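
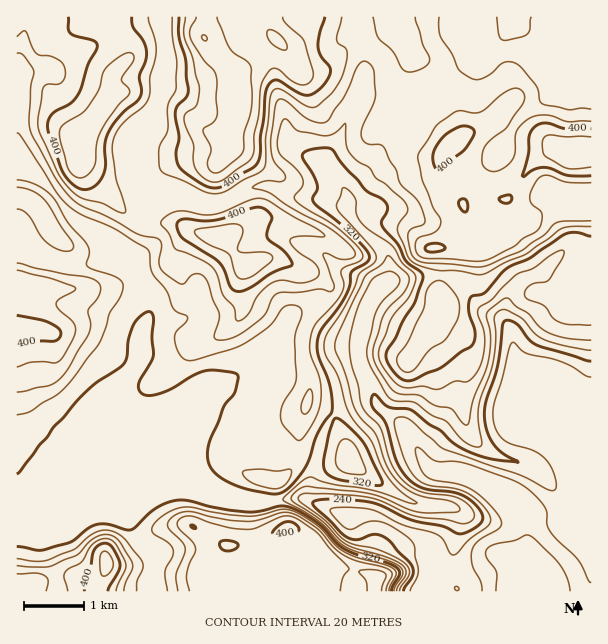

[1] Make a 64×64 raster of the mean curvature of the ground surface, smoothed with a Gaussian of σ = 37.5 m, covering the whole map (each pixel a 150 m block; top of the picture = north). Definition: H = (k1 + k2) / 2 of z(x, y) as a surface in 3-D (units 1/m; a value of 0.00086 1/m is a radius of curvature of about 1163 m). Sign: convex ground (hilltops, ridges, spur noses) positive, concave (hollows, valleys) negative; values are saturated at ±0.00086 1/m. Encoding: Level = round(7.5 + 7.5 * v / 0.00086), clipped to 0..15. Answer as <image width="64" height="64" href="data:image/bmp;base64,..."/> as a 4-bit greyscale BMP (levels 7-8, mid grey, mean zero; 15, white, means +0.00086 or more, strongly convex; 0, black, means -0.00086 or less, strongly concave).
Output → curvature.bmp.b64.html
<image width="64" height="64" href="data:image/bmp;base64,Qk12CAAAAAAAAHYAAAAoAAAAQAAAAEAAAAABAAQAAAAAAAAIAAATCwAAEwsAABAAAAAAAAAAAAAAABEREQAiIiIAMzMzAERERABVVVUAZmZmAHd3dwCIiIgAmZmZAKqqqgC7u7sAzMzMAN3d3QDu7u4A////AJqnZ3ipdVZ2VomYh3iHd3d4l3dp5gA1eaqpdnh3d3Z5m8mId5u3RWZoqod3eId3d3eXZ3n/6FR5mIiHeHeHdnqZqauXe+uXdnial3Z3d3d3Z5iL3//9ZGiHd3d4d3dneXVFipeN+4d2ZXqph3dnd3dovO7ahkRFaJh2Z3d3dmeJZVVWV8/4RWZUVniZmHdmdmr+pjERNnZYmWRWd3ZmeIl3d2U2v/hVdlVWiJqqmYZmn/cANniIdVaZZEZ3dneJmXd3dlRZlleZd5u6qZmaupr/wQJ5mGREVXmHZ4h3iZmZd3d3dmVERpqs/8qpmZrO//xQJVdkI0VVerupmHiIiIh3d3d3dmZmZ4rdqJmYeK/+cgF3ZSJHmpms3admd3eIiId4h3d3d3d2VWZTIQAABVEAAjIhJZ7//+7aZGd2Z4h3l3iHd3d3d3d2ZCRnZCERABRFVVWM/+zN3IU2dmZ5mHeXd3d3d3iHd4hmdlRXm++TaYmYm+/YVEVlQ2ZVV5qHeJdnd3d4iIiIh2dmiavMzuhZq7vO2nQyIjNFRFV5qXd5mHd3d3d3d3d3d4iJqYh3u1equ7ynVVRVRERXiruod4mIh3d3d3d3d3d4iJmHd2aLZIq7qYZWVXdVV6zMuod3eIiIh3d3d3d3d4h4mId3ZnqEabuZhmZGiHec25iId3d4h3iIh3d3d3d4h3iIh3d3eYRZu5mGZVZ4ic2WZmZnd3d3d3iIiId3d3d3d4iHd3d5lFiqiZdUV3eKymVWd3d3d3d3d4iIh4h3d3d3iId4iIqlSKh4ljNodorIVWd3d4d3eHd3d3h3iId3d3eIh3eIisdYp2ZUNHiXe7dVd3d4h4iIdnd3eHeIiHd3d4iHd3iK2VmWUyZ1aZh6t1V3d3d3d3iHdnd3d4iId2d3eHeId3nKaZZjSpdomHm4VWd3d3d3iImHZ3d3iIiIdnd3eId3Z8pphnNZmXeYeKllZ3d3d3iHeahmd3d4iJmGZ3d3d3dny3mGYlirh4d3qnVXd3d3eId4qXZ3d3d4iIdmd3d3d2jKeXUzib2niGeblVZ3dmZoh3eZdneId3d3iXZnd3d3echodSa7zKeId5ymRnZlVniHd5l3d4h3d3iaqHZ3d3d5t1ZmOMuqqImHm6ZGd2ZneIiImXd3d3d3eJmamHZ3Znq2RnY2qXioiYebpjV4iIiJmIm6mId3d3eJiIirl2dmerdWdUSIeJmIh6unNGiZqpmZmqqZiHd2d4h3doq5d3ZouWZlVImImYiIqpUjaaqpmYiId3d3d3dmd2Z2Z6uZdmebp2VUiZiZmImGQjZ5qZiIdmZmZnd3d2Z5hmdmiZl1Vnq6dUV4mIiZqVRkWZiIh4hmZmd4iIiHdmmnZ4iHd2ZmVqyVNVZ3ibuoabdJuYiHeHiaqqqpiIh1aKhWiqh2VodlnshUZUWby4VqqFaZh4d4rMy6q7qYiGZ5l1VpupdWiqmbuWNEMliHVGiIdWd3iIi4dlVWZmZnWKmGVWi8uXeL3IZEREMyNEMzVmVUVmeIiWM0RVVVZ3dZyXZVeaq7qaq5VXrLlFm4ZmialkRFVneJZ2Z4mXd3dkapZniZd4vLl1RI7/thW//czM3cqpZEVnl3d5q5Z3dVZGh3mph2Z3ZTNXz8cxNZ3tqYiJq8uGREaXZ4u4VnY1iWWKvMupd2VFab7qUSaKu4iHdmd4iauEJGdou3RVRGq7mJzMu8qYh4vN24UkiqmXRXiIeIiKu4ZVZGnJQ0V4q6iJu5dnmqmJu6l2U0moeHVWeJiHd4mpirzFjbUleIq5ZVV3QyNYq7uXZVVFaHVmVXmImHd4h4iaq7vdcjipmqdXd2VlQyNqqENERnZWZmVniZmYeJmXVndnbLcyaqmIlnd3dTR3UiREV3eJhliHeJmIh4iJiJhVZVVFNDScuHh1d2VFacyVM0aaqoZVaJh5qHmGaJd3mmNFZVZ2J82piGZ2iZmazKh4ibqYZVeIiHiHeoZndmeLhEipl3NZy6qoVnaJmYm7qZqYiGZlaJh3iHeKlmd2ZWmpm8qXVXmpmZZHdoiIiIiqu5VFVmV5mHaJmIqod2d3V5qaqZZGiamZhUd2iId2eJmqhDZ2dmiZh4mHebuYZXdXiZmqlHiZqpmFRnZ3ZniZqYl0N4d4ZpqXd3ZnmqqHZ2iqqpqliaqZmqdEZ1VoqoiZmZU2h4p1iZh3dmeJqpmHZ6uneIR5mYiJuWVWVYu4Z4mrlTV4moRomYd3d3iYiZhViZZGZHiId3irl2VGm4Z4iKuUJXmYdUaJmIh3aIZoqYZWdlZkeIdmeJqqp1aIaIiHq4MliYeHVneIh3ZohmeaqWVWZ3R6l2d4iJu4VWVomHercjeqiIdWd3h3d3iHZ3mql2Z4hXqXZ3iHeIdVZ3iIiJlzWruYiGV4iId3d4d3d5mHZ3iEZ3ZneZiIdlVnmYiIiZV7upmYZXiIiId3d3d3mGZ3eIR3Znd4maqoZVaJh4iZdoqpeJlld3iJmYd3d3iXZ3d4hIp3d3d4mrlkVXmYiIdomZhmeYZ3Z4mZh3d3d3Znd4mFioiHZmeJqXRGm7l3d3iamGVohnd4qXd3d3d3ZnZ3mXZ5iIh3Z3iYZEnNuGd3ibmIdmeGeImpZnd3d4iIiHeHZ2mIiIh4h3dkSsuXd3eKlmiHZ4d4iZh2d3d3eZiIl2Z3aId3mpmYdlVIh3Z3d4dVaJh3dniIh2Z3d3d5l3iGZ5"/>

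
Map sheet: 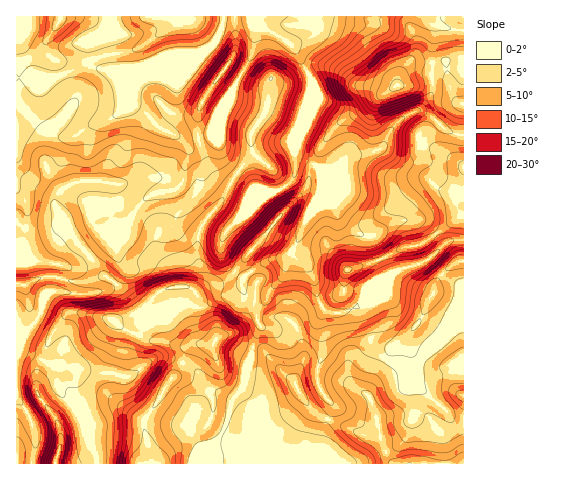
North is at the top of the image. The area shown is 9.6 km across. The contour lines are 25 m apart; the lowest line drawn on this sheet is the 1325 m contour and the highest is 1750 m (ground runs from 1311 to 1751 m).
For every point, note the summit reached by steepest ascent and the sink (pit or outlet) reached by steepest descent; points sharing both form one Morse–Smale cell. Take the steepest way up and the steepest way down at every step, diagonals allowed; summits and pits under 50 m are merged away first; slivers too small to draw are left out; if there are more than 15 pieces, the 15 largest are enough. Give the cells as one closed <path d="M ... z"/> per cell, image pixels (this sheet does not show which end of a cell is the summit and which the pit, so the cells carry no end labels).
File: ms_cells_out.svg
<path d="M256 16l-5 1 4 9-2 26-30 61-4 32 6 13 26 23 4 8 5 0 9 4-43 38-5 11 0 11 5 10 18 15-2 9 3 7 22 0 1 1-10 17 2 17-7 15-9 42-12 14-6 25-10 17 3 14-1 7 245 1 1-223-12-1-7 4-21 18-24 7-16 9-20 20-4 7-12 6-19 1-6-4-14-41-18-14 7-12 5-16 15-26 4-12-3-19-24-14 1-11 10-26 0-13 5-14 0-10-20-35-15-11-13-6z"/><path d="M228 99l-17 36-23 5-7-1 8 11-7 33-10 8-14 1-8 4-12 10-11 16-10 2-12 7 18 36 0 5-5 9-12 9-15 4-17 0-10-3-16 1-4 6-5 18-7 10-6 5-10-2 0 17 3 5 33 14 4 0 3 3-2 13 1 8 23 31 9 17 7 27 121-1 1-7-3-14 10-17 6-25 12-14 9-42 7-15-2-17 10-17-1-1-22 0-3-7 2-9-18-15-5-10 0-11 5-11 43-38-9-4-5 0-4-8-19-16-11-13-2-7 1-20z"/><path d="M197 53l-19 0-27 12-14 3-29 3-17-5-9 0-32 13-7-2-27 1 0 250 2 2 8 1 6-5 7-10 5-18 4-6 16-1 10 3 17 0 20-6 11-14 1-7-18-36 12-7 10-2 11-16 12-10 8-4 14-1 10-8 7-30-3-8-8-9-18-8-14-15-14-8 0-6 3-12 6-8 51-21z"/><path d="M421 16l-165 1 7 11 13 6 15 11 20 35 0 10-5 14 0 13-11 30 2 9 21 12 14 1 10-6 7-7 19-2 14-6 10-19 10-10 15-9 13 5 15 14 14 6 5-1 0-103-30-6z"/><path d="M420 110l-7 2-11 7-10 10-7 15-7 6-29 6-7 7-10 6-13-1 21 52 14 11 19 8 15 38 12-8 24-7 21-18 7-4 12-1 0-103-19-7-11-10z"/><path d="M250 16l-26 0-7 24-10 10-66 29-6 8-3 17 14 9 14 15 23 12 28-5 12-27 9-14 21-42 2-26z"/><path d="M321 174l-1 19-17 32-5 16-7 12 18 14 14 41 6 4 15 0 16-7 4-7 23-21 0-5-14-33-19-8-14-11z"/><path d="M17 346l-1 51 9 12 10 22 1 14-4 18 64 1-1-11-14-33-23-31-1-8 2-13-3-3-4 0-33-14z"/><path d="M223 16l-111 0 1 16-7 4-15 4 2 20 6 8 12 3 36-5 31-13 21 0 8-3 10-10 6-14z"/><path d="M111 16l-86 0 3 13-7 9-5 2 0 37 27 0 7 2 32-13 16 2-5-8-2-20 15-4 7-4 1-4z"/><path d="M17 398l-1 65 16 1 4-19-1-14-10-22z"/><path d="M463 16l-41 1 12 8 29 5z"/><path d="M24 16l-8 1 1 22 4-1 7-9z"/>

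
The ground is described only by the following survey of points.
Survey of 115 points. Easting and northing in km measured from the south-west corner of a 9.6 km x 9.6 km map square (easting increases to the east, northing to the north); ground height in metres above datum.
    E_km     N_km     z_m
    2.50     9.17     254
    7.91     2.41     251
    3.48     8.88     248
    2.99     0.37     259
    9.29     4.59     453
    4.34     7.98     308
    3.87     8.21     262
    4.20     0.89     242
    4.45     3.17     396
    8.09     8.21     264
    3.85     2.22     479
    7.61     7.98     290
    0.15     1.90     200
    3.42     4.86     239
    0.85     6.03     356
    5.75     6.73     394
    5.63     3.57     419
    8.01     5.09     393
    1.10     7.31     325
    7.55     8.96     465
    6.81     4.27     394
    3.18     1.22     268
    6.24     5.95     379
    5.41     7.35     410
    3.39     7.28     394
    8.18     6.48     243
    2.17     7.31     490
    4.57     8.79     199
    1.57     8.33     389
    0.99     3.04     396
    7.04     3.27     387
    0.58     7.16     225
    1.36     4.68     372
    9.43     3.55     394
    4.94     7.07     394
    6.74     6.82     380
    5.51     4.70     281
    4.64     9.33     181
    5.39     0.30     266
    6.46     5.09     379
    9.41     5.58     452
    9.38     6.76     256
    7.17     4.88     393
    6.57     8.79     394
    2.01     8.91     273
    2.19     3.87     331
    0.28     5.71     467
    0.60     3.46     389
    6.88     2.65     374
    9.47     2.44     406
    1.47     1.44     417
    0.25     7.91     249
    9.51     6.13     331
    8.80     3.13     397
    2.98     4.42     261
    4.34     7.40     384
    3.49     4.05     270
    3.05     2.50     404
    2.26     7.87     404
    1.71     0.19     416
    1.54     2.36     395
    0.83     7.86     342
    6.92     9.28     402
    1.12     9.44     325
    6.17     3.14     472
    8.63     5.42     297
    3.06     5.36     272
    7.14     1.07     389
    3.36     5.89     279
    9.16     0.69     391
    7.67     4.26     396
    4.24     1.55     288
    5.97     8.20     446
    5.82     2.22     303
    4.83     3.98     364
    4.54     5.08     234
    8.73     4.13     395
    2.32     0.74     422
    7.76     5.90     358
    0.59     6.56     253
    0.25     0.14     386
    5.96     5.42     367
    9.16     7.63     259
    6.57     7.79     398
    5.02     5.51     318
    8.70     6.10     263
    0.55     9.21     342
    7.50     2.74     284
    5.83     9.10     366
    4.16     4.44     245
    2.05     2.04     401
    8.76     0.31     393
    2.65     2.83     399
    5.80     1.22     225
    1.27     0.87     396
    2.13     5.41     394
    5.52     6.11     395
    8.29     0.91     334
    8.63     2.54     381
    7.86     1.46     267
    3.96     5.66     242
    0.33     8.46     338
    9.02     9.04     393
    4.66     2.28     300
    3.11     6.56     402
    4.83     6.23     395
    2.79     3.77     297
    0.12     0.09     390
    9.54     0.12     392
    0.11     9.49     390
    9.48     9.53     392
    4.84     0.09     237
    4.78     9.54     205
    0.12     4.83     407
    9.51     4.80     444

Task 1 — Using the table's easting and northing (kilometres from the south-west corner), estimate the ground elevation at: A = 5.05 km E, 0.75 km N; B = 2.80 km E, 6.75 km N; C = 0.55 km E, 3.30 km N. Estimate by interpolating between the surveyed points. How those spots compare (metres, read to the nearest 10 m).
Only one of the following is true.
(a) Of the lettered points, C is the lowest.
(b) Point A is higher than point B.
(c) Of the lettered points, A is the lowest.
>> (c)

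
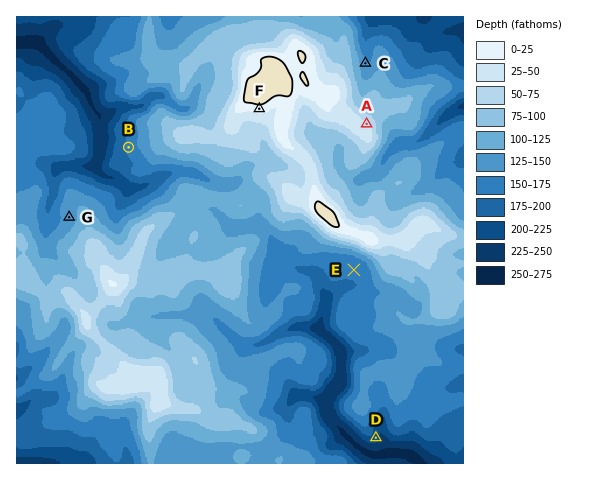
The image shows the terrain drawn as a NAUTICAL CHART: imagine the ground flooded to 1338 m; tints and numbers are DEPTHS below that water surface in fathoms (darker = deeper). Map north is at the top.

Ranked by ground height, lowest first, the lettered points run D B C A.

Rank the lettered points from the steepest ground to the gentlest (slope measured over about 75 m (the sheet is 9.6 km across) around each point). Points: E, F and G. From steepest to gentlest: F G E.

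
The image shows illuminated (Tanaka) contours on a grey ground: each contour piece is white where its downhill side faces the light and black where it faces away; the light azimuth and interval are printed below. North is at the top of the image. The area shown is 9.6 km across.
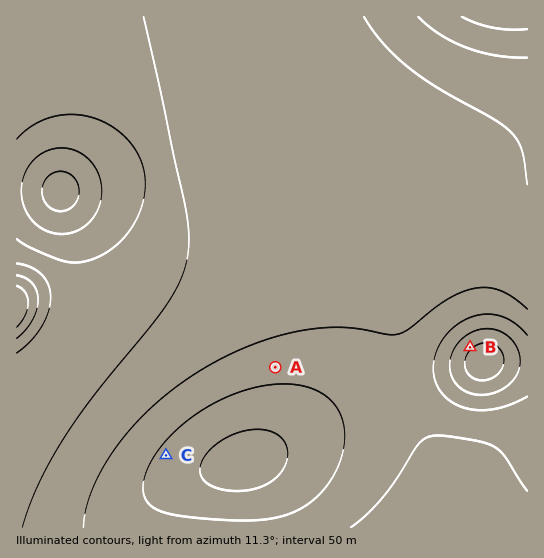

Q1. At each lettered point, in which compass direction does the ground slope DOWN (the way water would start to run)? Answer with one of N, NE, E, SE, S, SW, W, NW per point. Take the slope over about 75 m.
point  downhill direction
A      S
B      SE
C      SE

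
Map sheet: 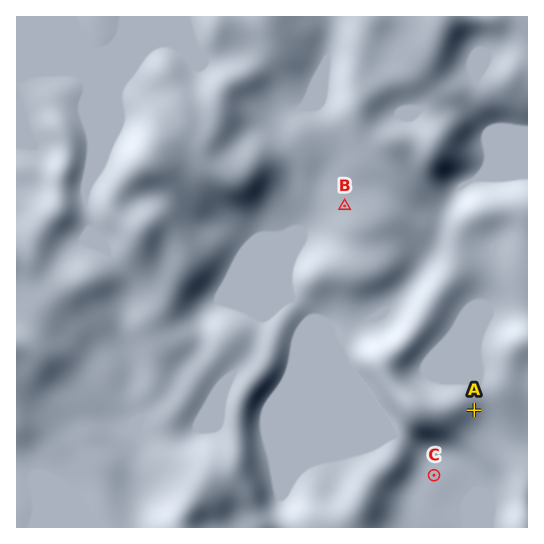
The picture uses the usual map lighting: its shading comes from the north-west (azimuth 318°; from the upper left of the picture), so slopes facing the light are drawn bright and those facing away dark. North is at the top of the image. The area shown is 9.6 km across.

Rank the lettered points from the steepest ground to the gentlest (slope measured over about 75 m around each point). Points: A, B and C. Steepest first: A B C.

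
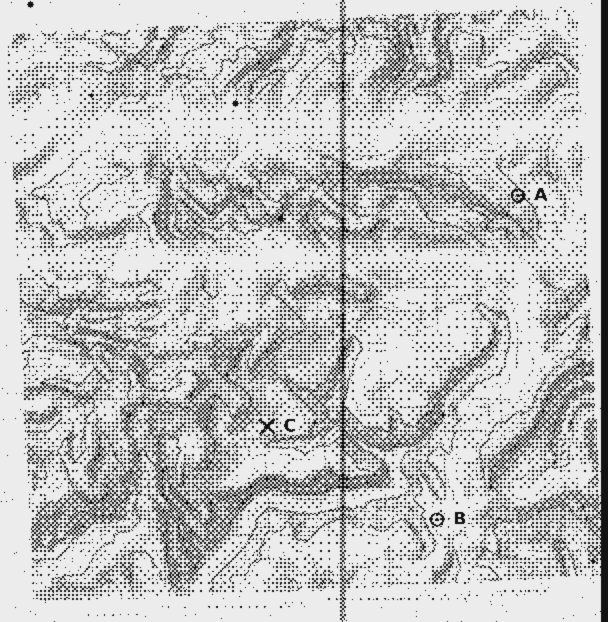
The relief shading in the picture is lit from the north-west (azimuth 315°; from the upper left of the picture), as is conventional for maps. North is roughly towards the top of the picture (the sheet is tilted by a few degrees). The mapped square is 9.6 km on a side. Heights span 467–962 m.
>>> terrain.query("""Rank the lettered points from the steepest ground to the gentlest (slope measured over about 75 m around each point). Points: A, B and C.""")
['A', 'C', 'B']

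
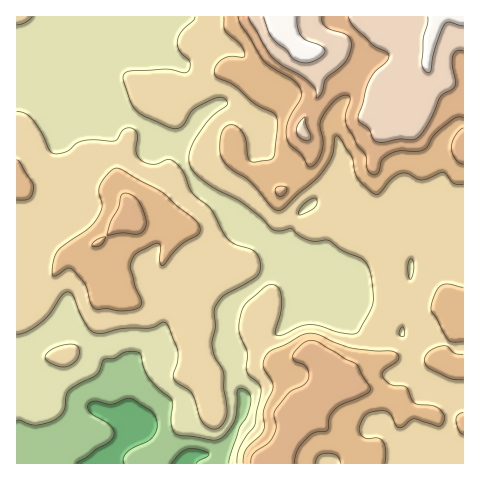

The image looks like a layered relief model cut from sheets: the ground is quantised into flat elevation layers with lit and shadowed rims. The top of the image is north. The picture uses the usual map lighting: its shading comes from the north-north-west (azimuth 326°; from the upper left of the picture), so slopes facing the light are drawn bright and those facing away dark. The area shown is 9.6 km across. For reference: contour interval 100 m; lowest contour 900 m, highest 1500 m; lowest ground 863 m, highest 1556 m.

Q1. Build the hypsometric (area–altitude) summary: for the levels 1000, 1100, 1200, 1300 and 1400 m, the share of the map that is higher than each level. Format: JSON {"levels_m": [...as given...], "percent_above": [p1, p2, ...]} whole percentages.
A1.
{"levels_m": [1000, 1100, 1200, 1300, 1400], "percent_above": [93, 70, 33, 16, 7]}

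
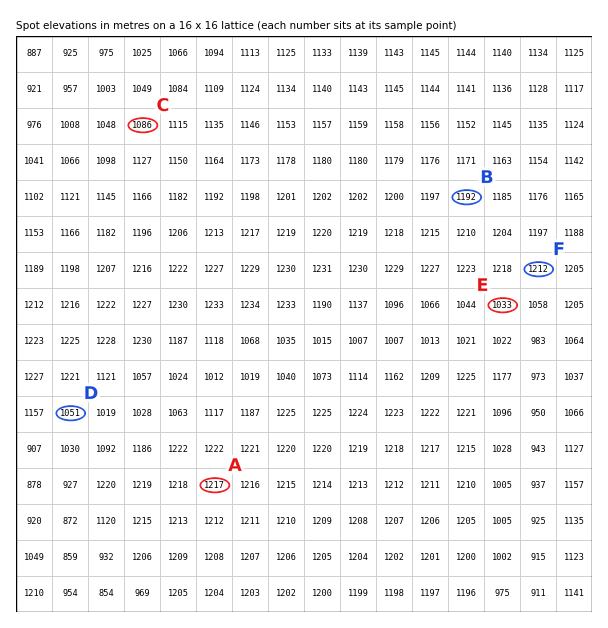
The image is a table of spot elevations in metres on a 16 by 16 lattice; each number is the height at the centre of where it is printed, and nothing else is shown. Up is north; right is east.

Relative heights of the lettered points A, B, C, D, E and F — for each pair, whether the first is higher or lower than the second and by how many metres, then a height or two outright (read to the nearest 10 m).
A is higher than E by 190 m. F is higher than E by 180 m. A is higher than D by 170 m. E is lower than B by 160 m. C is lower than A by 130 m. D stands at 1050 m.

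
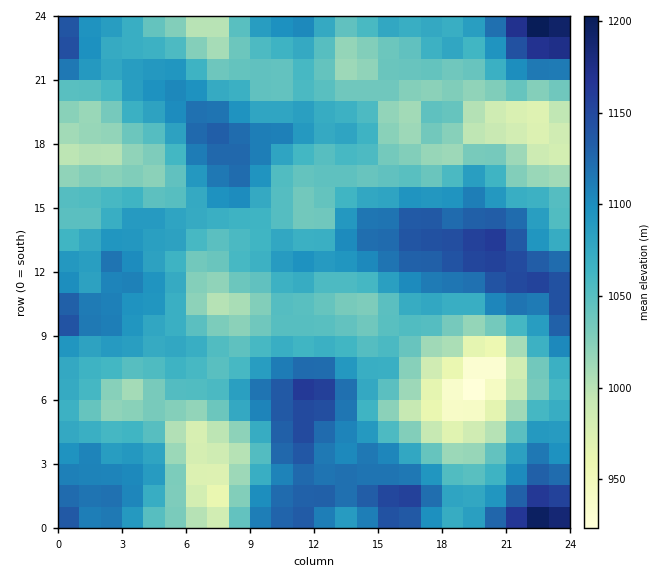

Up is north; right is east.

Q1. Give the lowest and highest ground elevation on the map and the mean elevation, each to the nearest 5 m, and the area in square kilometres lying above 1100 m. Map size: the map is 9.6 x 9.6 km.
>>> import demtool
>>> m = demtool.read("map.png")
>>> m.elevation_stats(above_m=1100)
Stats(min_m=905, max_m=1215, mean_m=1070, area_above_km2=24.7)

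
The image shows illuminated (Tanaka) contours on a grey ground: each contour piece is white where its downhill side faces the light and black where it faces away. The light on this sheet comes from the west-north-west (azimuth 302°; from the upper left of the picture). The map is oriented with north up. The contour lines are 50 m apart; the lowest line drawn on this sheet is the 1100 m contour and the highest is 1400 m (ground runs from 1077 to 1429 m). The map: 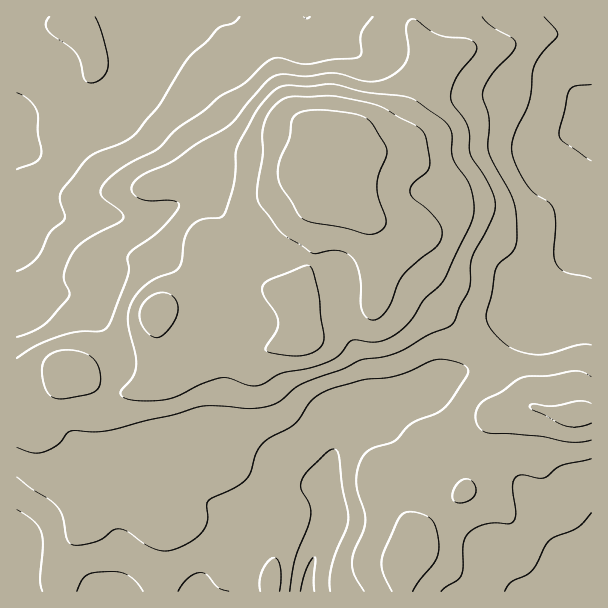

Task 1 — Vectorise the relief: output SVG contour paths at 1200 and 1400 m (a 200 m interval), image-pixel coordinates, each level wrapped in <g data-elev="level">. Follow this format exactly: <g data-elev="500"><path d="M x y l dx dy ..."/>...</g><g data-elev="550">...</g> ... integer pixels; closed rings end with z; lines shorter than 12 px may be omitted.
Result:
<g data-elev="1200"><path d="M280 591l1-22-2-8-4-3-6 3-7 9-2 11 0 10"/><path d="M441 591l17-11 4-5 1-8 0-24 6-10 7-5 9-4 10-1 14 1 5-3 2-9-3-26 1-6 2-3 6-2 21 3 18-12 30-7"/><path d="M17 477l15 12 18 11 8 7 5 11 4 21 4 5 9 1 16-3 6-3 11-9 6-1 9 3 15 11 10 5 9 3 9-1 17-7 12-9 7-12 0-16 1-5 4-3 24-11 9-7 5-7 6-18 5-10 8-7 25-14 16-22 9-7 13-6 30-9 24-2 13-3 36-15 11 0 15 3 6 5 1 6-22 33-9 6-26 11-17 17-25 9-5 5-4 6-3 12-1 12 8 27 1 10-2 11-9 19-2 12 3 12 9 15"/><path d="M591 345l-13 0-33 9-20-1-12-4-9-6-12-12-5-10-1-7 6-20 3-24 5-7 13-12 3-8 1-9-1-21-3-13-24-48 0-33-6-26 2-7 5-9 22-24 4-9-4-6-20-11-10-10"/><path d="M373 17l-12 16 0 20-2 4-27 3-26 4-8-1-17-5-9 1-9 6-18 18-25 13-17 15-26 18-19 20-30 15-18 13-8 9-1 8 4 6 16 12 3 4-1 3-6 5-27 13-14 11-6 10-6 15 0 8 6 12-2 6-24 26-12 7-15 5"/></g><g data-elev="1400"><path d="M367 234l11-2 6-4 2-4 0-6-7-20-2-10 2-14 8-19-2-11-13-21-11-7-13-3-27-3-15 1-9 3-5 6-3 18-10 26-1 13 4 11 17 27 6 5 9 3 31 5z"/></g>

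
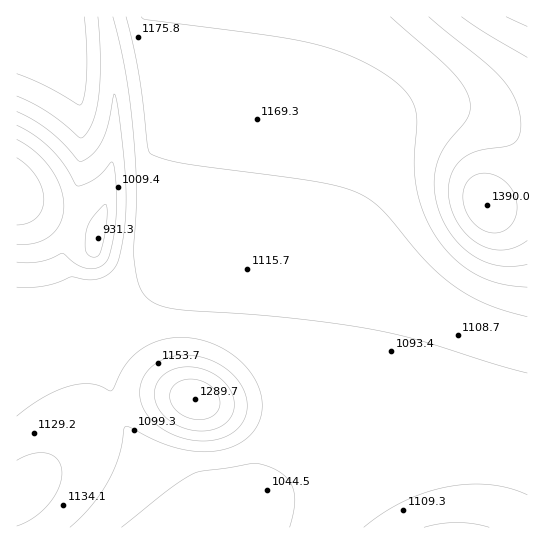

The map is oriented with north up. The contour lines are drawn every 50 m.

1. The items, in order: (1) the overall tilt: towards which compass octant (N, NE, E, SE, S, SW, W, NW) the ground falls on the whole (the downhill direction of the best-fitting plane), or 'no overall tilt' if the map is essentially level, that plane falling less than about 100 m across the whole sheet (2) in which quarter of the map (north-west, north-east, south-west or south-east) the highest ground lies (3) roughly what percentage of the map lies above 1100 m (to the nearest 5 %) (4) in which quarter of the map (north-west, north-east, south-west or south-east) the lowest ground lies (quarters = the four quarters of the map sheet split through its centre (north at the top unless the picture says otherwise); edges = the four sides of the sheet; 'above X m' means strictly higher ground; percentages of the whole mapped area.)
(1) Overall the map slopes down towards the south-west.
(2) The highest ground is in the north-east quarter.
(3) Roughly 60 % of the ground is higher than 1100 m.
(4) Look to the north-west quarter for the lowest ground.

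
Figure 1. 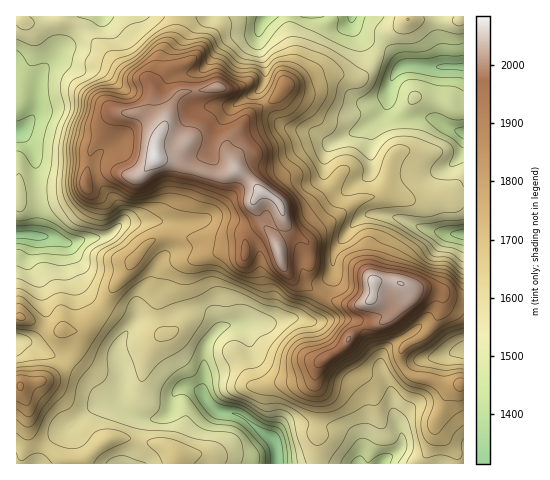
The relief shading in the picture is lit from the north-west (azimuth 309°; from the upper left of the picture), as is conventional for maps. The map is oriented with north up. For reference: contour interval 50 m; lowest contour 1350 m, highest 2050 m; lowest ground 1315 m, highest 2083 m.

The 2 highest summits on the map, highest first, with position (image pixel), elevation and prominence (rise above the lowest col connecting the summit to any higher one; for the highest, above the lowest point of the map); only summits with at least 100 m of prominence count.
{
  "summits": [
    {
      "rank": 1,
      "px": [157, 157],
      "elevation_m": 2083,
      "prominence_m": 768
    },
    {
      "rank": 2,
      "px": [374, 281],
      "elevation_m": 2067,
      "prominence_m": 222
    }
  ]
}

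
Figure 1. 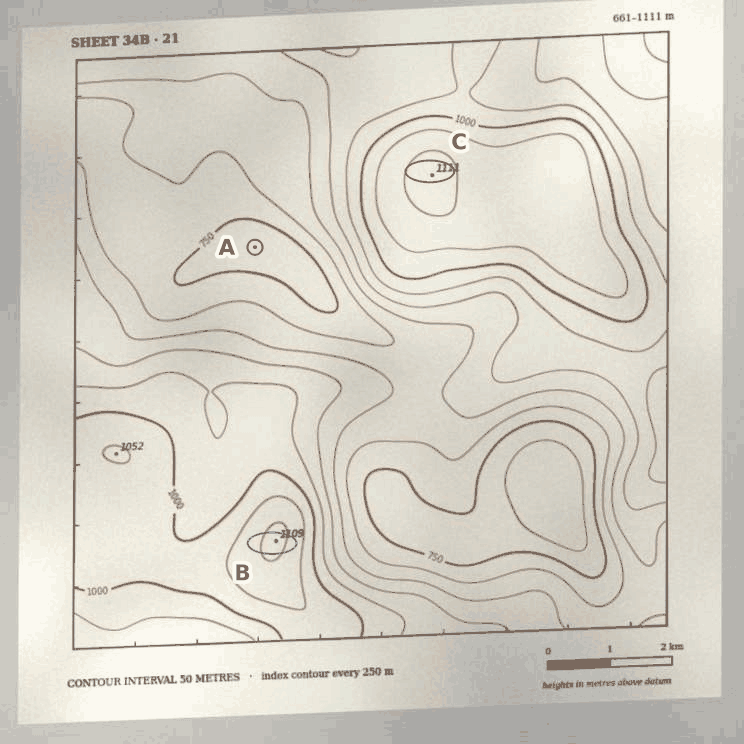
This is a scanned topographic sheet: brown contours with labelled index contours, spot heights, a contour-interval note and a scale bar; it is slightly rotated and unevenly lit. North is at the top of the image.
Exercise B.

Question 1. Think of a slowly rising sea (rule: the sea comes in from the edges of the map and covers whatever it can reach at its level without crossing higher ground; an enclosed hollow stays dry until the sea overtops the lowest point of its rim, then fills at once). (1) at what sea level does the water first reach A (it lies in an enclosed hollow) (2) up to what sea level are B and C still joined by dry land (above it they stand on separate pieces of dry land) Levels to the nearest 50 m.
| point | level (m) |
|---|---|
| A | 800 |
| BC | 850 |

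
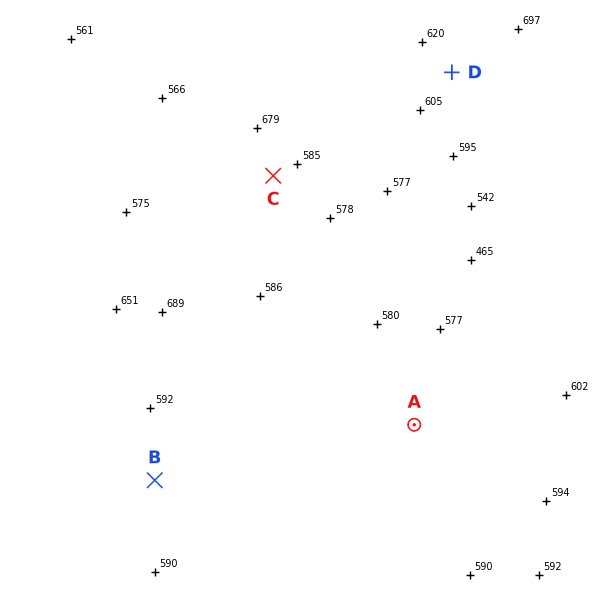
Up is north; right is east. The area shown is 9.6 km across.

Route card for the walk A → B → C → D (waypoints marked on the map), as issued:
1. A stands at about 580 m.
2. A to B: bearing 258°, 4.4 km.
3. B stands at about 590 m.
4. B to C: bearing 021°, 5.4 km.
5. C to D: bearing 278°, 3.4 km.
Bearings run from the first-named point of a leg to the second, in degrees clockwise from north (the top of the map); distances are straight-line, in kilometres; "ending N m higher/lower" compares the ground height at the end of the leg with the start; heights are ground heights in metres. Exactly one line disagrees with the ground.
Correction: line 5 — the bearing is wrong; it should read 60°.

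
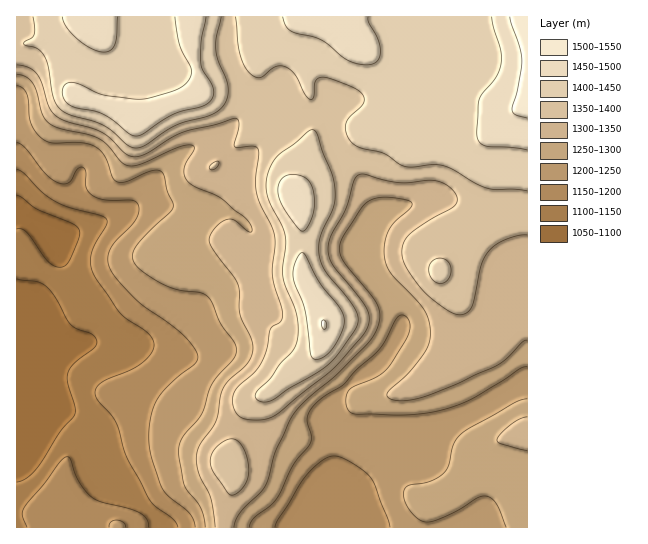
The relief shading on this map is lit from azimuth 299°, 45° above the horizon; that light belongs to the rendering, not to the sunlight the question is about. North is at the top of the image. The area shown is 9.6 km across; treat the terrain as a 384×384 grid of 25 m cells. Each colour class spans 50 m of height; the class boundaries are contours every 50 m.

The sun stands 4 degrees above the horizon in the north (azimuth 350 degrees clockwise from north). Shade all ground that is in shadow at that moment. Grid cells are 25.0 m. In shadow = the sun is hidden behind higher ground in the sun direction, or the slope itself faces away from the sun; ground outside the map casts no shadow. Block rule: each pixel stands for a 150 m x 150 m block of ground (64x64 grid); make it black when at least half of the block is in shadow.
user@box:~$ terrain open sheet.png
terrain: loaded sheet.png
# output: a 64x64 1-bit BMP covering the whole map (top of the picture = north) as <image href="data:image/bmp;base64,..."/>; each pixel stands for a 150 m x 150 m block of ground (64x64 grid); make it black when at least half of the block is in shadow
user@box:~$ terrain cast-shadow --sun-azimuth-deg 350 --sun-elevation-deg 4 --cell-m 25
<image width="64" height="64" href="data:image/bmp;base64,Qk0+AgAAAAAAAD4AAAAoAAAAQAAAAEAAAAABAAEAAAAAAAACAAATCwAAEwsAAAIAAAAAAAAA////AAAAAAAAAD4f//wAAAAAPj///AAAAAB+H//8AAAAAH4f//wAAAAAPB///AAAAAAAz//8AAAAAADA//wAAwAAAAH//AAPAAAAAf/8AB8AAAAD//3wDwAAAAP///gDAAAAB////AAAAAAH////AAAwAA/////AADAAD/////gAAAAH/////AAAAAD/+P/+AAAAAH/4D/8AAAAAP/wB/wAAAAAP/AB/AAAAAAf8AH8ADgAAB/wAPwAf4AAD/gAPAB/wAAP+AAAAP/AAAf4cAAA/8AAAfn4AAH/wAAAA/gDAf/AAAAD+AMB/8AAgAP8AAP/wACAB/wAA//AAAAH/AAD/4AAAAcAGB//gAADAAB8P/+AAA+AAPw//8AAD4AA/D//4AAfgAD8P//wAx/wAHx///wHn/wAHP///wef/4AB////jw//4AP///+EA//+D////4AA////////gAB///////+AAH///////4AA////////gAD/+AP///+gAP/AH////4AA/gA/////gAB4AD3///+AAAAAPf/z/8QAAAAN/8D/xgAAAAH/AD/AAAAAA9gAB4AA4AADwAAAAAHgAAOAAAAAB/AAA4AAAA4P8AADgeAADx/wAAOD4AAP/+AAAgPAAAf/AAAABwAAAPgAAAAAAAIAeAAAAAAAAgAQAAAAAAAAAAAAAAA=="/>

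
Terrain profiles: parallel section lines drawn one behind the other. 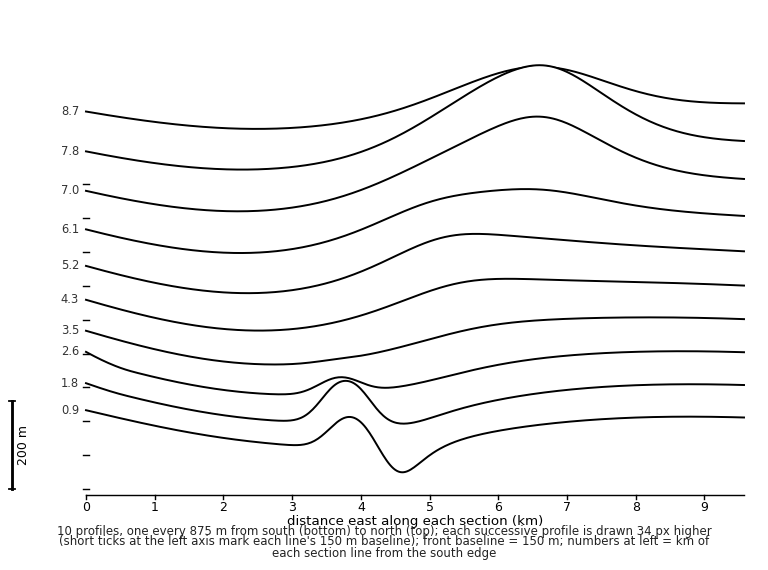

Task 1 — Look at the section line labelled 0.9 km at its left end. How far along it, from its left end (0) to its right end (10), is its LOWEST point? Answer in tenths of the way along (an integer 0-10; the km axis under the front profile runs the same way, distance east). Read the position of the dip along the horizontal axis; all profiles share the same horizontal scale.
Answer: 5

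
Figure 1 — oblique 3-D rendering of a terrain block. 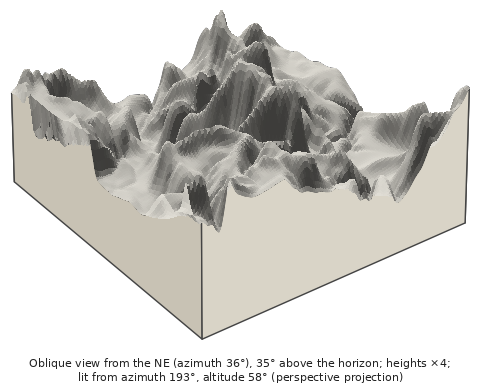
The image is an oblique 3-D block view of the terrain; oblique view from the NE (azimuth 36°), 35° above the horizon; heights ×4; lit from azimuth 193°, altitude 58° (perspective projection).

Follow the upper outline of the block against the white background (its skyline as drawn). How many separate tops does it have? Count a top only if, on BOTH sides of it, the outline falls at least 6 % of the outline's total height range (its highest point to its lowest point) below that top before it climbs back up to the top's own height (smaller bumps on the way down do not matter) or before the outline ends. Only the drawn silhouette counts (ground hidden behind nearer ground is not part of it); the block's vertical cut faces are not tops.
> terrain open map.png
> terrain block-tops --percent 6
7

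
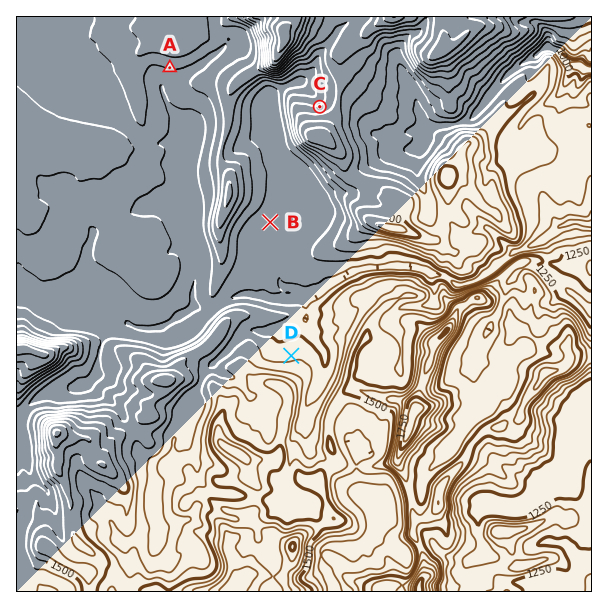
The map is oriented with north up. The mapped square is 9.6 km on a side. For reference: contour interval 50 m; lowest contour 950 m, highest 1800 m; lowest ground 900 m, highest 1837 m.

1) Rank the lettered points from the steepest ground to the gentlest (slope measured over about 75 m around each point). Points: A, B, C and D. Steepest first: C A D B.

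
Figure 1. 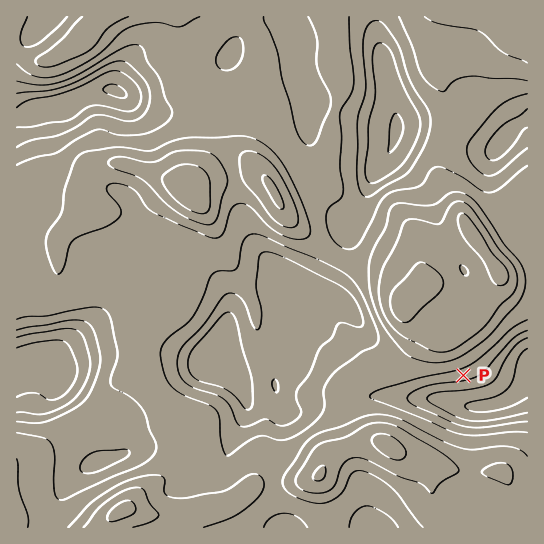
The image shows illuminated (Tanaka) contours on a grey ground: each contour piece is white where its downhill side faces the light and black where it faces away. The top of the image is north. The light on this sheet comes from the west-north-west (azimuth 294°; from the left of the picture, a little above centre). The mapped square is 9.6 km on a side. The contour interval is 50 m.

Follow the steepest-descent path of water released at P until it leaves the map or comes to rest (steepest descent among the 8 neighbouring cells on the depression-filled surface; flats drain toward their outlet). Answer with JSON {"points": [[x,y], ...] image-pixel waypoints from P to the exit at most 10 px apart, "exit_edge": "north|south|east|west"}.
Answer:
{"points": [[463, 375], [463, 386], [463, 397], [469, 406], [479, 406], [490, 405], [501, 402], [511, 397], [522, 387], [527, 382]], "exit_edge": "east"}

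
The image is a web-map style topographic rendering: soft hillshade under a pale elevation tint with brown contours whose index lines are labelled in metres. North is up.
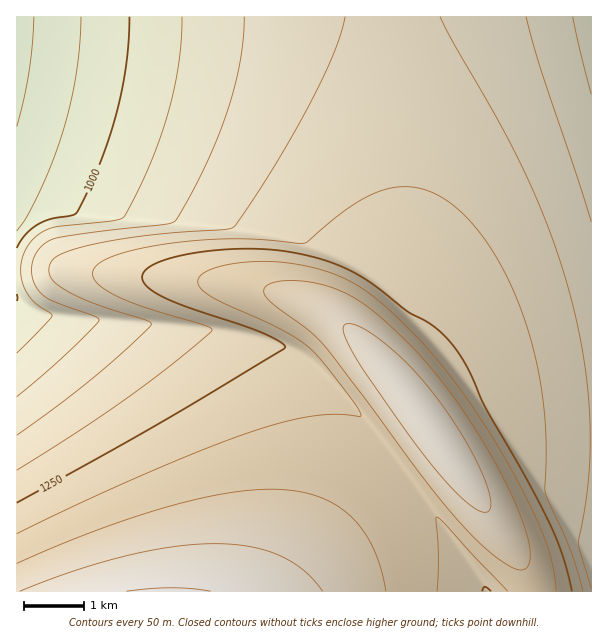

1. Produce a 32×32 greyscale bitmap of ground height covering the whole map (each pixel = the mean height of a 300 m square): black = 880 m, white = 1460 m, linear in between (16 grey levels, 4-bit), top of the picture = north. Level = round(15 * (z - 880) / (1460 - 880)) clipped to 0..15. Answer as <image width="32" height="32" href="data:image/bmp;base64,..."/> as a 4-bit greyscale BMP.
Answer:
<image width="32" height="32" href="data:image/bmp;base64,Qk12AgAAAAAAAHYAAAAoAAAAIAAAACAAAAABAAQAAAAAAAACAAATCwAAEwsAABAAAAAAAAAAAAAAABEREQAiIiIAMzMzAERERABVVVUAZmZmAHd3dwCIiIgAmZmZAKqqqgC7u7sAzMzMAN3d3QDu7u4A////AN3u7u///u7u3d3Mu6qry6jN3d7u7u7u7d3czLuqzMunzM3d3d7u3d3d3My7vM3Ll7vMzN3d3d3d3czMu73dyoequ7zMzN3d3czMy7vd3bmHmqq7vMzMzMzMzMu83tyoh5maqru7zMzMzMy7ze7bmIeImaqqu7u7zMu7vN7typiHeImZqqq7u7u7u73u7bmYh3eIiZmqqru7u7vO7typmIdnd4iZmaqqq7u83u3KmZiHZmd4iJmaqqqrze7tupmYh1Vmd4iJmZqqq97u26mZiIdVVmd4iJmZqrze7cqpmYh3RVVmd3iJmqvN3dyqmZmId0RWZ3iJqrvM3d26qZmYiHdGZ4iZqrvMzd3LqZmZmIh3VniJmqu7zMzLqZmZmYiHdlZ4iJmqqru6qZmZmZmIh3ZFZnd4iImZiImZmZmYiId2I0RVVmZnd4iIiZmZiIh3ZiIzREVWZnd4iIiIiIiId2YSIzRFVmZ3d4iIiIiIh3dmEiM0RFVmZ3eIiIiIiHd2ZREiM0RVZmd3eIiIiIh3dmURIjNEVVZmd3eIiIiHd3ZlESIzREVWZnd3eIiId3dmVREiIzRFVmZnd3eId3d3ZlUBEiM0RVVmZ3d3d3d3dmZVARIjNEVVZmd3d3d3d3ZlVAESIzRFVWZnd3d3d3dmZVQBEiM0RVVmZnd3d3d3ZmVU"/>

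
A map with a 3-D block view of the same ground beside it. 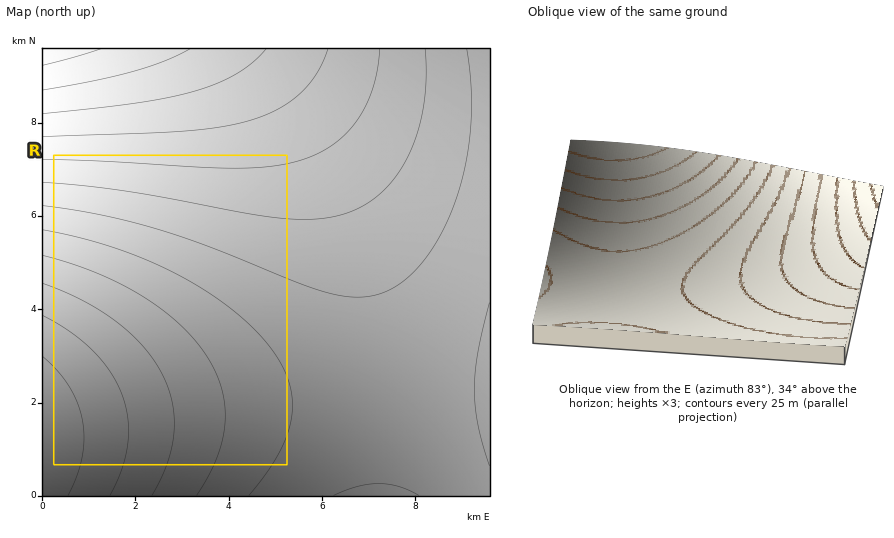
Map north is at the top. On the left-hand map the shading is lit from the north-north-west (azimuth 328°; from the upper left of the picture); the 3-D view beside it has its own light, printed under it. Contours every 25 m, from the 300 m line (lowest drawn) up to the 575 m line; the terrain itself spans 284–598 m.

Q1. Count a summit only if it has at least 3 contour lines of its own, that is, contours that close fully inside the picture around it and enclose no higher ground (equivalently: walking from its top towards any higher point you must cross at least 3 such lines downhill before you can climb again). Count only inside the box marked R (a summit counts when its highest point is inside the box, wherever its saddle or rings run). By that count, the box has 0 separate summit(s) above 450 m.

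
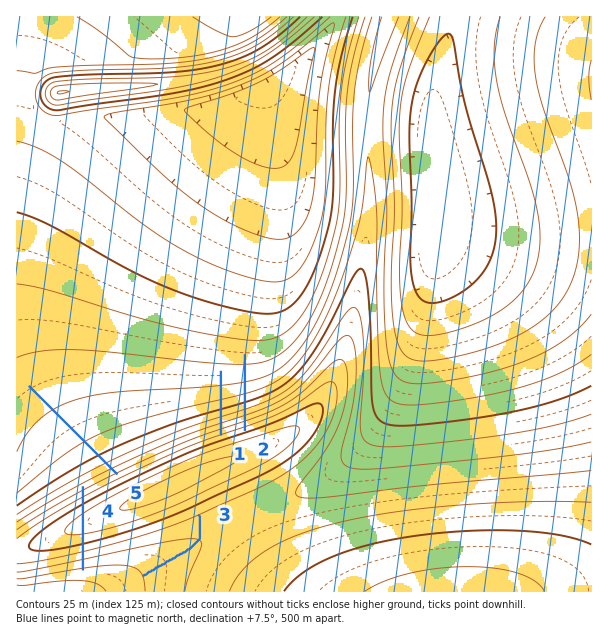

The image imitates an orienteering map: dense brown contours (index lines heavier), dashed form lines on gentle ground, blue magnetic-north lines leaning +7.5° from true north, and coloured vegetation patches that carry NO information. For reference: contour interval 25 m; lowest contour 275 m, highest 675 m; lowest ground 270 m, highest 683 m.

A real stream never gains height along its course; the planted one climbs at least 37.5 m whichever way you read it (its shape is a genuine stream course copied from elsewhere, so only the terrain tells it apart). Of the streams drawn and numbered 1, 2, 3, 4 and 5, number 4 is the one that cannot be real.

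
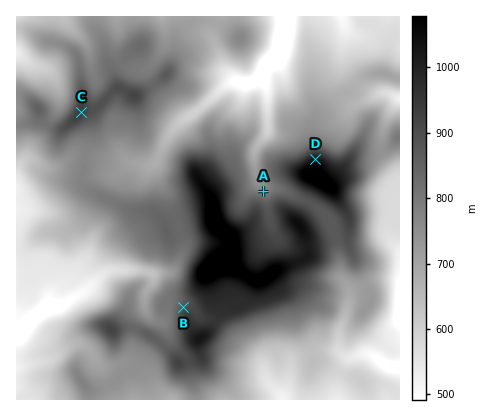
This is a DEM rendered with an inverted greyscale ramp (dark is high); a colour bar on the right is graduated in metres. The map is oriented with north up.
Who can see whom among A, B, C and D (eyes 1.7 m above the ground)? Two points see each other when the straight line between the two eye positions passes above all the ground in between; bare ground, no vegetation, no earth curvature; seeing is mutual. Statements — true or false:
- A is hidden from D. true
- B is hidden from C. false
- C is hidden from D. false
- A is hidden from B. true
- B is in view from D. false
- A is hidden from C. true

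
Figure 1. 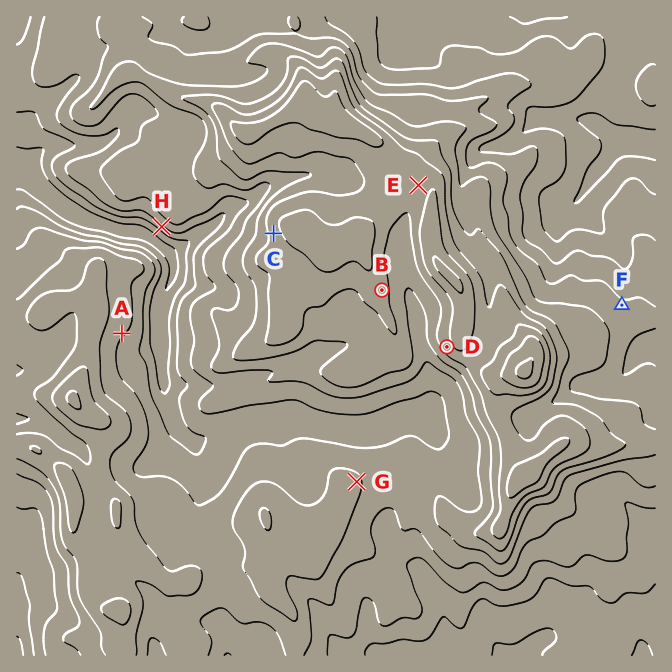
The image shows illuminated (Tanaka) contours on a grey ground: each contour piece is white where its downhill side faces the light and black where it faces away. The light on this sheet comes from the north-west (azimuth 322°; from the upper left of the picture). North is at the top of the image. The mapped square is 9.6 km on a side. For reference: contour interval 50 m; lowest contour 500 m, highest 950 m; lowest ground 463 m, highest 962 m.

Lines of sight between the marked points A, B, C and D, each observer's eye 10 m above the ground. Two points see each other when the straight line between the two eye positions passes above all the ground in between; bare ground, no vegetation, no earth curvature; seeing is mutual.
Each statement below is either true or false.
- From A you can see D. false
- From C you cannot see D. true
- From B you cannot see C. true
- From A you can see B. false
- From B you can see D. true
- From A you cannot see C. false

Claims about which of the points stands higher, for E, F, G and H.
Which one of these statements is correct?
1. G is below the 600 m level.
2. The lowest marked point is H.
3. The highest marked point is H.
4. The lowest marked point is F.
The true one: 2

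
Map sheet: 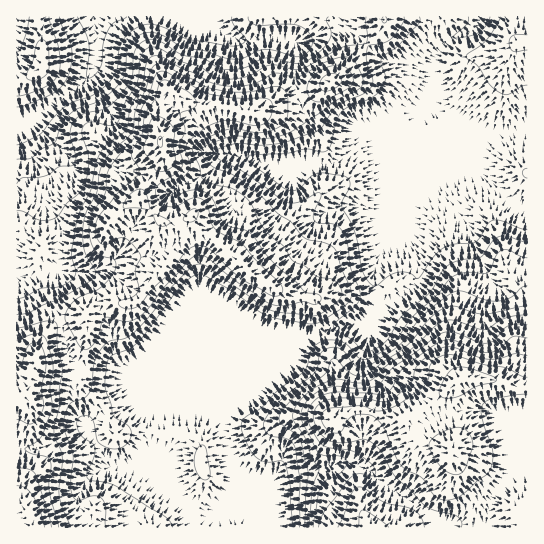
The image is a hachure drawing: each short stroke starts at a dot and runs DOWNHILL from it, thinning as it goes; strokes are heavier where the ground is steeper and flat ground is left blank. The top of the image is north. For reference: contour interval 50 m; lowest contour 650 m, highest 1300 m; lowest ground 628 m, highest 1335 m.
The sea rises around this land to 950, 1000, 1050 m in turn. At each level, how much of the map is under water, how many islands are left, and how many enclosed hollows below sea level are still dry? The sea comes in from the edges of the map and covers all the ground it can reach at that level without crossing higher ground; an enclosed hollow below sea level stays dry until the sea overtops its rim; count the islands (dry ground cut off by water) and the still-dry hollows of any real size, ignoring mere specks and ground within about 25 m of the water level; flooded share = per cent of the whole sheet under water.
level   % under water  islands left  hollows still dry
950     62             1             0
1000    70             1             0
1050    78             1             0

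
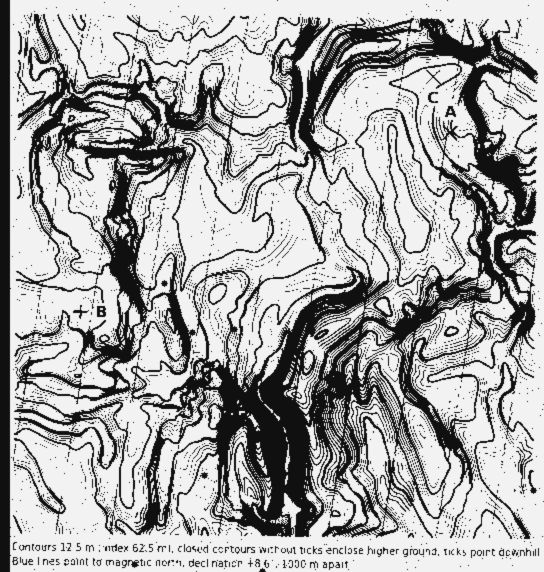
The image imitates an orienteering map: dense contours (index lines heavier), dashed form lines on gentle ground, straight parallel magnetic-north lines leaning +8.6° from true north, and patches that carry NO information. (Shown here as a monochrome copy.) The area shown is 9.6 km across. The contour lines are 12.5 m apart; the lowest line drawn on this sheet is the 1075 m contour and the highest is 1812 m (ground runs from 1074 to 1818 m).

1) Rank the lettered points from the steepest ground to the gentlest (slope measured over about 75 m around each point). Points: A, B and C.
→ A B C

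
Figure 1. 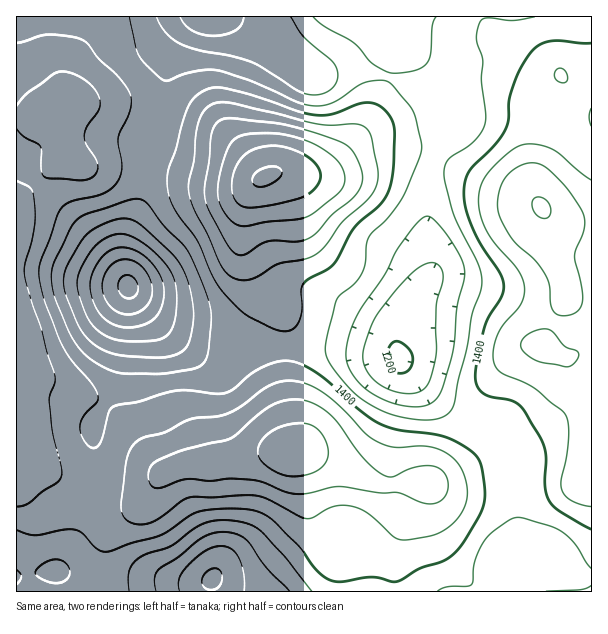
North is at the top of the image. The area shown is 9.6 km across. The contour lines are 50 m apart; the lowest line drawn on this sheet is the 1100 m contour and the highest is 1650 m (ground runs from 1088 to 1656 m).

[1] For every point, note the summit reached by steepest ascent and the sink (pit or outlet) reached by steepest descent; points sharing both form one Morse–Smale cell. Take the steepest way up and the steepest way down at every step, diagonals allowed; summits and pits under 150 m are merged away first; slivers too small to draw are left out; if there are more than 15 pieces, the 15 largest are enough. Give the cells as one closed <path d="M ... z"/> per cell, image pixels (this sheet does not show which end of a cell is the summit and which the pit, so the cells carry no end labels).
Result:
<path d="M101 16l-85 1 0 438 5-3 6 4 60 49 15 6 14 1 13-2 14-8 14-22 7-6 12-6 12-4 18 0 13-4 24-2 23-6 21 0 5-3 2-5 0-18-8-45 1-33-20 0-39 13-16 0-18-9-30-22-36-42-2-12-2-25 3-17 11-24 4-16 2-27-67-3-5-3-4-6-4-27 0-23 3-4 1-29 8-16 22-27 4-8z"/><path d="M452 16l-252 0-16 17-10 18-8 23 0 16-4 23-6 19-8 14-4 21 27 3 48 12 23 2 17-4-6 8-7 16-4 35 6 18 34 51 4 16 2 24 59 1 42 6 9 4-1-15 3-12 16-38 14-18 3-13-6-39 0-44 6-22 19-38-1-19 6-29 0-15-5-16z"/><path d="M591 16l-139 1 0 24 5 16 0 15-6 29 1 19-19 38-6 22 0 44 6 39-3 13-14 18-6 12-2 12-10 18-1 14 1 10 33 34 33 24 25 9 11 17 3 0 13-12 21-12 16-15 7-12 6-18 0-13-5-6-20-9 15-26 10-30-1-13-11-21-2-24-6-18 9 7 8 1 29-2z"/><path d="M290 451l-24 1-23 6-24 2-13 4-18 0-12 4-12 6-7 6-14 22-14 8-13 2-14-1-22-11-20-19-33-25-7-4-4 4 0 120 38-5 2 2 3 19 333 0 2-8 2-38 7-19 3-23 4-10 12-9-9 1-9 8-6 30-9 14-24 15-17 5-9-2-15-13-11-18-5-16-6-42-4-9z"/><path d="M156 168l-12 0-2 26-16 46-2 21 6 30 27 32 17 15 20 14 18 9 16 0 39-13 20 0-1-24-4-16-34-51-6-18 4-35 12-22-16 2-23-2z"/><path d="M312 348l-24 0-2 3 0 30 8 45 0 18-3 7 17 1 22 8 48 24 53 0 39-20 30-20-11-17-19-6-23-13-16-14-35-36-37-8z"/><path d="M546 214l6 19 2 24 11 21 1 13-10 30-15 26 20 9 5 6 0 13-6 18-7 12-16 15-21 12-16 12 12 17 5 13-1 35 4 37-6 12 25-5 12 5 12 10 13 8 15 1 1-355-29 1-11-3z"/><path d="M198 16l-96 1-4 12-22 27-8 16-1 29-3 4 0 23 3 22 5 12 9 4 63-1 1-10 11-23 8-31 2-27 3-12 12-24z"/><path d="M539 553l-35 9-29 29 117 0-1-14-15-1-13-8-12-10z"/><path d="M54 571l-36 5-2 2 0 13 41 1 1-10z"/>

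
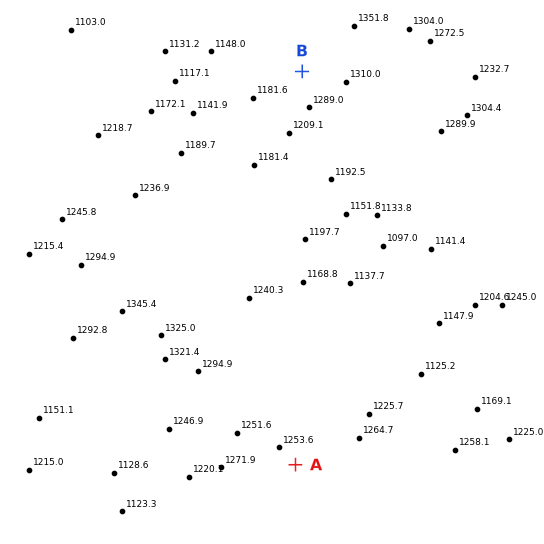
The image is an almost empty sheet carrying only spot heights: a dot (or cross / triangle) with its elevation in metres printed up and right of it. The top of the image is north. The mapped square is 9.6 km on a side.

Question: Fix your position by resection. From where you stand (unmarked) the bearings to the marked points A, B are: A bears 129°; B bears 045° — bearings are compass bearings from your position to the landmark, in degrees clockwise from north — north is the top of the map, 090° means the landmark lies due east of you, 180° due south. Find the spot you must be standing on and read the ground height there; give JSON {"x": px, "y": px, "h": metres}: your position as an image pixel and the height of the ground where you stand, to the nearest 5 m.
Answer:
{"x": 82, "y": 292, "h": 1305}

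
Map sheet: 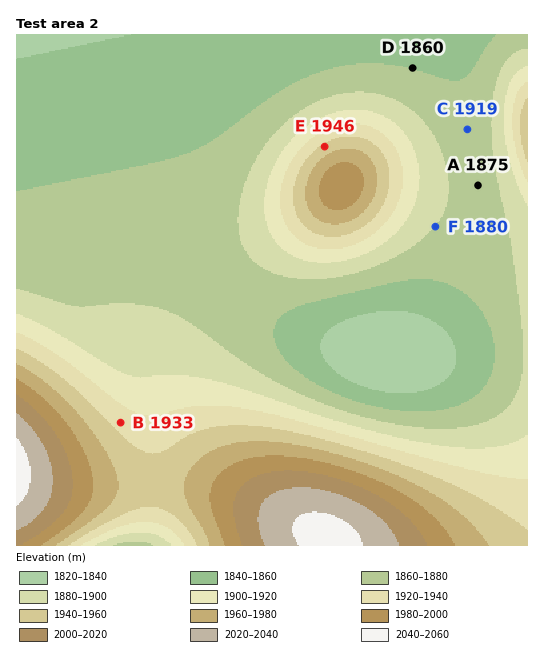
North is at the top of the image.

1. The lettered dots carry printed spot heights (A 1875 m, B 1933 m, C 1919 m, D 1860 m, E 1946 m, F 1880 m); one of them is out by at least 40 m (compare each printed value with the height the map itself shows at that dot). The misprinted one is C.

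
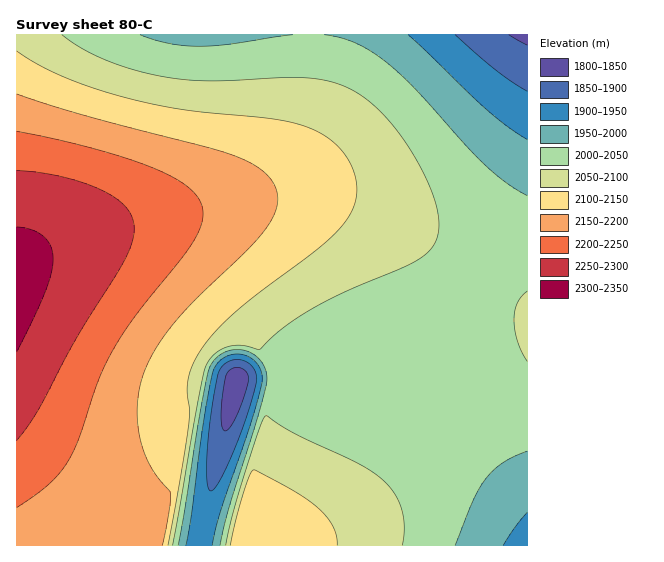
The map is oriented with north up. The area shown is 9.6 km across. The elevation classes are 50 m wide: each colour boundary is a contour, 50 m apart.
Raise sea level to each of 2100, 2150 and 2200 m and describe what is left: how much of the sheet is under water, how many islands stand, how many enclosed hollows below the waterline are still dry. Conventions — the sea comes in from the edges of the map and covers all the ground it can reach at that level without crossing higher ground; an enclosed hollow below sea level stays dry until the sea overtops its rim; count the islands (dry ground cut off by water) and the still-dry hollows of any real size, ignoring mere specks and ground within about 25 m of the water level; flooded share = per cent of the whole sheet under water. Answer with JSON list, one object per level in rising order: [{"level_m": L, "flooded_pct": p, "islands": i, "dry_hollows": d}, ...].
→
[{"level_m": 2100, "flooded_pct": 58, "islands": 0, "dry_hollows": 0}, {"level_m": 2150, "flooded_pct": 72, "islands": 0, "dry_hollows": 0}, {"level_m": 2200, "flooded_pct": 85, "islands": 0, "dry_hollows": 0}]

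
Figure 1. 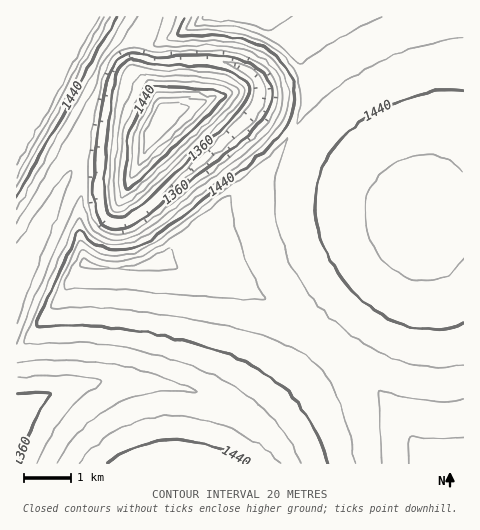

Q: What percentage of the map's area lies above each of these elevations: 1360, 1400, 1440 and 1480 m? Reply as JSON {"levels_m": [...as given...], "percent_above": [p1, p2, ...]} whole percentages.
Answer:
{"levels_m": [1360, 1400, 1440, 1480], "percent_above": [96, 82, 49, 14]}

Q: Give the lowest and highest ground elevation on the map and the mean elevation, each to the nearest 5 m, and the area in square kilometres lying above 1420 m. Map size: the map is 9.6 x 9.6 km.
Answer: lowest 1320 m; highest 1515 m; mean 1435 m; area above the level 62.4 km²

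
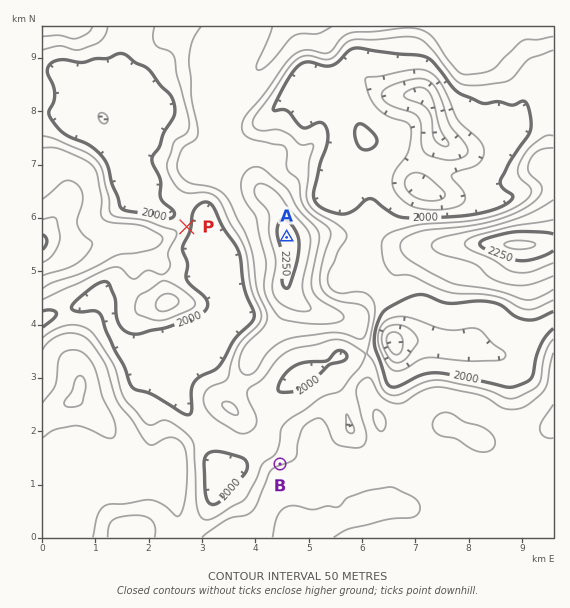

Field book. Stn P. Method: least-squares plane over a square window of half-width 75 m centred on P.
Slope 10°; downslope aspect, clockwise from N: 88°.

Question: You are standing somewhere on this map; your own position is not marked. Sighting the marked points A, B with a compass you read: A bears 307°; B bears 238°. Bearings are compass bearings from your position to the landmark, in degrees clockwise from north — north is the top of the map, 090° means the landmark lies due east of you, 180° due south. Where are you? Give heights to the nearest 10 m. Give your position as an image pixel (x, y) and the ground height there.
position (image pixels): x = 448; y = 359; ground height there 1950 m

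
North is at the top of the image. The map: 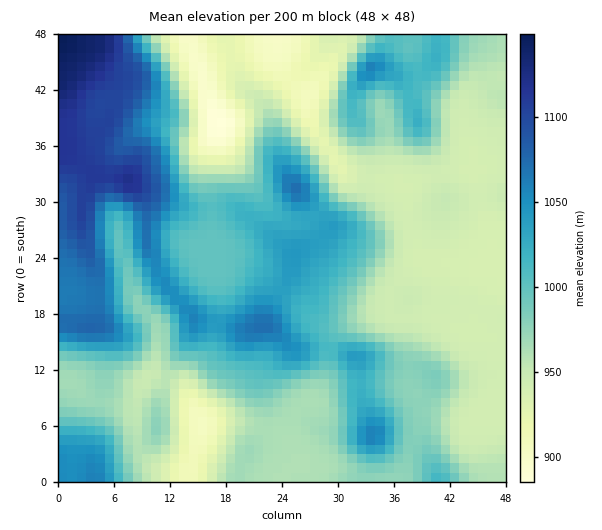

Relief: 885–1150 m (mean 990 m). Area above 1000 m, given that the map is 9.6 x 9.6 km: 37.6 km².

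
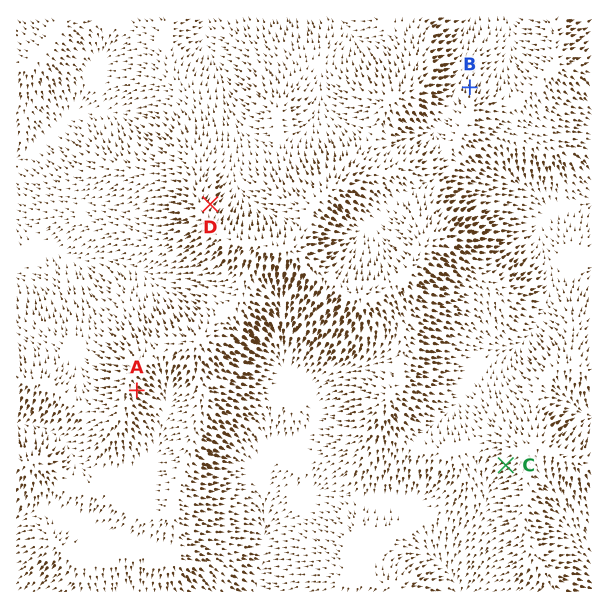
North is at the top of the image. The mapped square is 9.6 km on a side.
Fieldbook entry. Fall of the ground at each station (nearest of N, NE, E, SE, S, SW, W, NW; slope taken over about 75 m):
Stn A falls SE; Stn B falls N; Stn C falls SW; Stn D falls NE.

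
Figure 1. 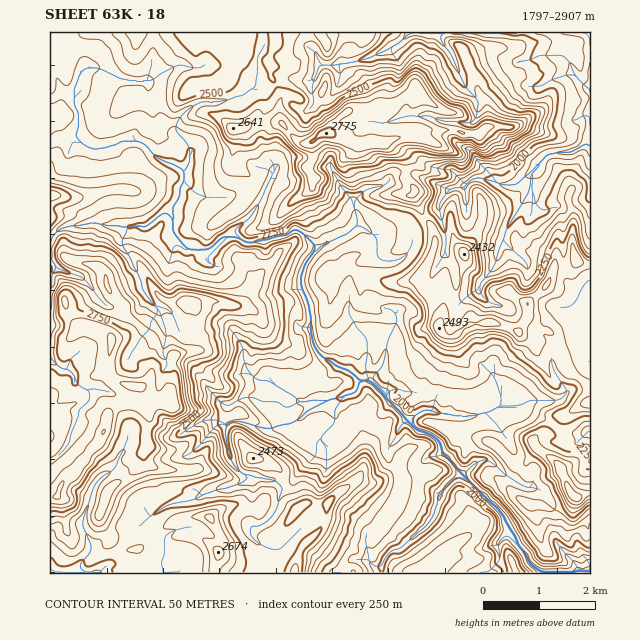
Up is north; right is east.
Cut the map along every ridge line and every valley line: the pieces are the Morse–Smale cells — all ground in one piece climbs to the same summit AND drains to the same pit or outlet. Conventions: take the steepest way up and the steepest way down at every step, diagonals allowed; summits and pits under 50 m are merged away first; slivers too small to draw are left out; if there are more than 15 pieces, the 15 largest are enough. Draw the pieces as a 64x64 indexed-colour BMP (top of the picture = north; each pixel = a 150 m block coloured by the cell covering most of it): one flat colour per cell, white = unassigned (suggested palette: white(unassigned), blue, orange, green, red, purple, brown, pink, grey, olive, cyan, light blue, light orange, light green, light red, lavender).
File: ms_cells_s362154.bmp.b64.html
<image width="64" height="64" href="data:image/bmp;base64,Qk12CAAAAAAAAHYAAAAoAAAAQAAAAEAAAAABAAQAAAAAAAAIAAATCwAAEwsAABAAAAAAAAAA////ALR3HwAOf/8ALKAsACgn1gC9Z5QAS1aMAMJ34wB/f38AIr28AM++FwDox64AeLv/AIrfmACWmP8A1bDFAKqqqqqqqqAAAADd3d1VVVVVUAALu7u7u7u7uwAAd3fMqqqqoAAAAAAAAN3d3VVVVVVVBVW7u7u7u7uwAAd3d8yqqqqqAAAAAAAA3d3dVVVVVVVVVbu7u7u7u7AAd3d8zKqqqqod3QAAAADd3dVVVVVVVVVVVbu7u7u7sAd3d8zMqqqqoRHd0AAAAN3dVVVVVVVVVVVVW7u7u7u7B3d3zMyqqqoRER3dAAAA3d1VVVVVVVVVVVVVu7u7u7t3d3fMzKqqqhEREd3dAA3d3QBVVVVVVVVVVVVbu7u7u3d3d8zMqqqqERERHd3d3d3dAAVVVVVVVVVVVVW7u7u3d3d3zMyqqqoREREREd3d3d0ABVVVVVVVVVVVVbu7u3d3d3zMzAqqqqERERERER3d3QAFVVVVVVVVVVVVu7u3d3d3zMwACqqqqhERERERERHdAABVVVVVVVVVVVVbu3d3d8zMwAAAqqqqoRERERERERAAAAVVVVVVVVVVVVW3d3fMzMzAAAAKqqqqERERERERAAAAAFVVVVVVV3VVVXd3fMzMzAAAAACqqqqhERERERAAAAAABVVVVVV3d3VXd3d3zMzAAAAAAAqqqqEREREREAAAAAAFVVVVVXd3d3d3d3d8zAAAAAAAAKqqqhEREREQAAAAAABVVVVVV3d3d3d3d8zAAAAAAAAAqqqqGZERERAAAAAAAFVVVVVXd3d3d3d3zMzAAAAAAAAKqgCZEREREAAREAABFVVVVVV3d3d3d3zMzMwAAAAAAAqqAJERERERERERERERVVVVVUd3d3R3fMzMAAAAAAAAAKoJkRERERERERERERFVVVVURERERERMzAAAAAAAAAAACZmREREREREREREREVVVVUREREREREREREQAAAAAAAmZmZEREREREREREREREVVUREREREREREREREAAAAmZmZmZkRERERERERERERERFURERERERERERERERAAACZmZmZmREREREREREREREREUREREREREREREREREAAmZmZmZmZkRERERERERERERERREREREREREREREREAAmZmZmZmZmREREREREREREREREUREREREREREREREQACZmZmZmZmZERERERERERERERERREREREREREREREQAAJmZmZmZmZkRERERERERERERERRERERERERERERERAAAmZmZmZmZmRERERERERERERERFERERESIhERERERAAACZmZmZmZmZkRERERERERERERFERERERIiIREiIQAAAABGZmZmZmZmREREREREREREREUREREREiIiIiIiAAAAAERGZkREZkREREREREREREREURERERESIiIiIiIAAAAARERkRERERERERERERERERERRERERESIiIiIiIgAAAABERERERERERERERERERERERFERERESIiIiIiIiIAAAAEREREREREREREREREREREREURERERIiIiAiIiIiAAAARERERERERERERERERERERERFEREREiIgAAIiIiIAAABEREREREREREREREREREREREURERERIiAAACIiIiIAAERERERERERERERERERERERERERERREiAAAAIiIiIgAARERERERERERZmEREREREREREREREUSIAAAAiIiIiAABEREREREREWZmZhEiIRERIiERERERREgAAAAIiIiIAA8REREREREWZmZmYiIiIiIiIiESIhJEiAAAAAiIiIgAD/////ERERFmZmZmIiIiIiIiIiIiIiSAAAAACIiIiAAP////8REREWZmZmZiIiIiIiIiIiIiI4AADu7uiIiIAA////8RERERZmZmZmYiIiIiIiIiIiIjMADu7u7oju4AD////xERERFmZmZmZiIiIiIiIiIiIjMzAO7u7uju7u7v////EREREWZmZmZmYiIiIiIiIiIiMzMw7u7u7u7u7u////8RERERFmZmZmZiIiIiIiIiIiMzMzM+4zM+7u7u7////xEREREWZmZmZmIiIiIiIiIiIzMzMzMzMzPu7u7v///xEREREiZmZmZmYiIiIiIiIiIjMzMzMzMzMz7u7u////ERERIiImZmZmZiIiIiIiIiIiMzMzMzMzMzM+7u7//yIiERIiImZmZmZiIiIiIiIiIiMzMzMzMzMzMzMzPiIiIiIiIiIiZmZmZmIiIiIiIiIjMzMzMzMzMzMzMzMzIiIiIiIiIiZmZmZmYiIiIiIiIiMzMzMzMzMzMzMzMzMiIiIiIiIiJmZmZmZiIiIiIyIiIzMzMzMzMzMzMzMzMyIiIiIiIiIiZmZmZmIiIiIjMiIjMzMzMzMzMzMzMzMzIiIiIiIiIiIiZmZmYiIiIjMzMzMzMzMzMzMzMzMzMzMiIiIiIiIiIiIiImZiIiIiMzMzMzMzMzMzMzMzMzMzMyIiIiIiIiIiIiIiIiIiIiIjMzMzMzMzMzMzMzMzMzMzIiIiIiIiIiIiIiIiIiIiIiMzMzMzMzMzMzMzMzMzMzAiIiIiIiIiIiIiIiIiIiIiIzMzMzMzMzMDMzMzMzMzACIiIiIiIiIiIiIiIiIiIiIAADMzMzMzMwAAMzAzMzAAIiIiIiIiIiIiIiIiIiIiIAAAMzMzMzMwAAAAAAAAAAAiIiIiIiIiIiIiIiIiIiIgAAADMzMzMzAAAAAAAAAAACIiIiIiIiIiIiIiIiIiIiAAAAMzMzMzAAAAAAAAAAAA"/>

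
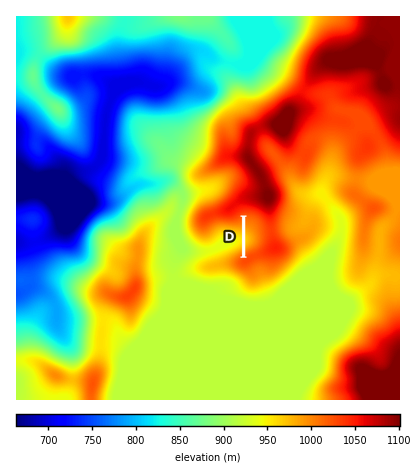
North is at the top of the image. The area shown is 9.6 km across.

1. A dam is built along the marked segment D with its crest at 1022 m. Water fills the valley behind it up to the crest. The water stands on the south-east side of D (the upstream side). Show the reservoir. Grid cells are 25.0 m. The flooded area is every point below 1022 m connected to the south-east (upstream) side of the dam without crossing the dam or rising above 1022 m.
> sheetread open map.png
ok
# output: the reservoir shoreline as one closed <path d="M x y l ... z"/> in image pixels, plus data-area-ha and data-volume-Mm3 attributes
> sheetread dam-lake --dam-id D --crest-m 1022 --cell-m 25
<path d="M252 215l-7 1 1 40 10-4 5-6 3-6-1-14-2-4-5-6-4-1z" data-area-ha="39" data-volume-Mm3="7.55"/>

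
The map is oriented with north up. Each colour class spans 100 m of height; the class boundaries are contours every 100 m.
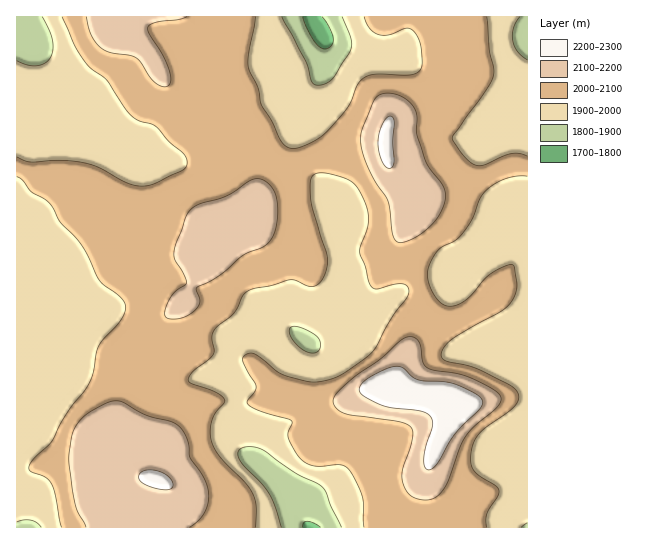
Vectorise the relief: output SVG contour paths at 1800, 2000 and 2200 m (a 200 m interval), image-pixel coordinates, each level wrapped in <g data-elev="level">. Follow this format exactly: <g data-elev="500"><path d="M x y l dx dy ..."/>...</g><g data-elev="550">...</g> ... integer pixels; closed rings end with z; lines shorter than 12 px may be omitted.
<g data-elev="1800"><path d="M303 527l0-4 4-2 7 2 7 4"/><path d="M322 17l7 9 4 12-1 7-6 4-6-2-6-6-8-15-3-9"/></g><g data-elev="2000"><path d="M256 527l0-21-4-13-7-11-25-25-9-16-1-10 2-10 4-8 8-10 0-4-10-8-23-8-3-4 5-8 20-16 1-4-2-13 1-7 5-5 16-13 8-16 4-5 7-3 18-3 19-6 5 0 12 6 6 1 5-3 4-5 5-10 0-12-15-48-2-20 2-12 3-3 6-1 15 2 14 6 7 6 7 14 4 10 0 11-2 9-6 16 0 6 11 33 6 3 17-5 9 0 5 3 1 7-17 24-19 34-24 18-15 8-17 4-14-1-24-8-25-19-4-1-5 2-2 3 0 4 12 21 1 4-1 4-8 11 3 4 7 4 35 11 0 2-4 10 0 5 9 16 8 8 12 4 24-1 8 4 7 12 6 16 2 30"/><path d="M486 527l1-13 10-17 2-7-3-4-17-10-6-6-2-9 1-14 3-8 6-8 34-25 3-7 0-5-3-5-8-5-32-16-30-7-3-3-1-4 4-8 8-7 46-27 11-8 4-7 3-8-3-22-1-2-3 0-16 7-9 7-18 20-8 5-8 2-8-1-8-8-6-14-1-12 3-10 7-11 19-11 9-10 7-12 7-19 6-8 10-7 10-4 12-3 9 0"/><path d="M17 177l6 4 8 11 14 7 5 5 10 18 15 15 8 10 17 34 20 16 6 9-1 7-5 8-21 25-6 28-6 12-20 26-16 30-17 16-5 8 2 5 14 6 6 6 4 11 7 33"/><path d="M527 156l-8-3-8 1-26 11-8 0-11-7-14-19 1-4 30-40 10-18 1-8-5-18-2-34"/><path d="M62 17l13 30 12 18 20 16 17 26 7 9 8 5 16 5 14 16 14 11 3 5 1 7-4 5-26 13-8 2-8 1-15-4-25-14-15-5-24-3-32 2-13-5"/><path d="M364 17l6 12 9 6 11 0 16-7 7 2 5 7 3 8 1 17-1 7-4 4-6 2-34-1-12 3-7 8-11 23-20 23-16 12-10 4-8 2-8-4-6-7-7-17-11-16-3-18-9-18-1-14 7-38"/></g><g data-elev="2200"><path d="M157 489l13 0 3-3 0-4-6-7-9-4-11-1-6 3-2 5 2 4z"/><path d="M426 469l4 1 7-6 16-27 27-28 2-4 0-4-6-7-21-10-10-2-27-2-6-3-9-9-4-2-12 2-22 13-5 5 0 5 5 6 18 9 36 5 11 5 3 9-9 29 0 9z"/><path d="M386 167l5 1 3-6-1-20 1-20-1-5-3-1-4 2-4 7-4 16 2 16z"/></g>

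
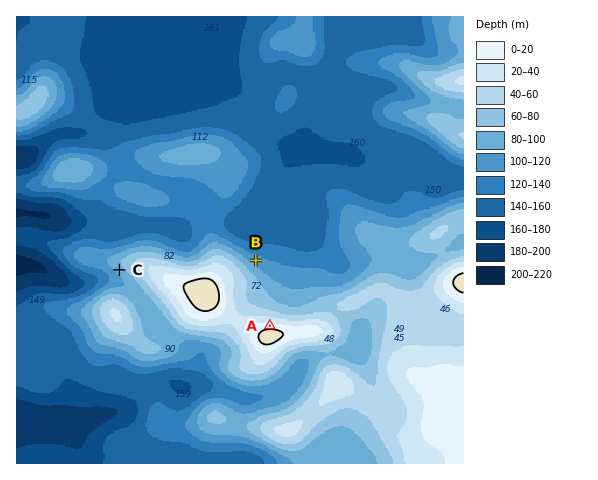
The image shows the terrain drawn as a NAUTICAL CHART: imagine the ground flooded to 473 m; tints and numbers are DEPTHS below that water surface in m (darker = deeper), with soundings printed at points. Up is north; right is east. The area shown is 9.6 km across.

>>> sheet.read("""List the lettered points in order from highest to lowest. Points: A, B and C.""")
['A', 'C', 'B']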